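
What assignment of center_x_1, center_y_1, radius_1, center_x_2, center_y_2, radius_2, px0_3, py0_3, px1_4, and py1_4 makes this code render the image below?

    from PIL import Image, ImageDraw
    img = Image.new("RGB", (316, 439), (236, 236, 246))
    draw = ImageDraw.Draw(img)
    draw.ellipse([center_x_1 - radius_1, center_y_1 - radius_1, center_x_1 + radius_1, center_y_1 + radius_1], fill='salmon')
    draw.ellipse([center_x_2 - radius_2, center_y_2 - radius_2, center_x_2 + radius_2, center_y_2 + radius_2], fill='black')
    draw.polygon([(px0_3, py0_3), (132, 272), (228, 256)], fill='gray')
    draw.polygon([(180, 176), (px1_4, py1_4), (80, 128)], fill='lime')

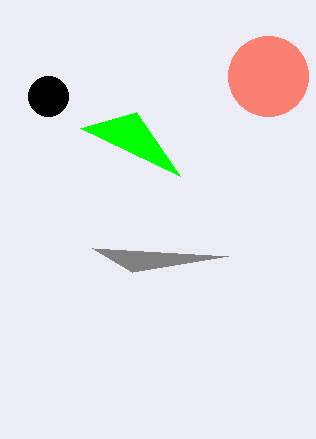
center_x_1 = 268, center_y_1 = 76, radius_1 = 40, center_x_2 = 48, center_y_2 = 96, radius_2 = 20, px0_3 = 92, py0_3 = 248, px1_4 = 136, py1_4 = 112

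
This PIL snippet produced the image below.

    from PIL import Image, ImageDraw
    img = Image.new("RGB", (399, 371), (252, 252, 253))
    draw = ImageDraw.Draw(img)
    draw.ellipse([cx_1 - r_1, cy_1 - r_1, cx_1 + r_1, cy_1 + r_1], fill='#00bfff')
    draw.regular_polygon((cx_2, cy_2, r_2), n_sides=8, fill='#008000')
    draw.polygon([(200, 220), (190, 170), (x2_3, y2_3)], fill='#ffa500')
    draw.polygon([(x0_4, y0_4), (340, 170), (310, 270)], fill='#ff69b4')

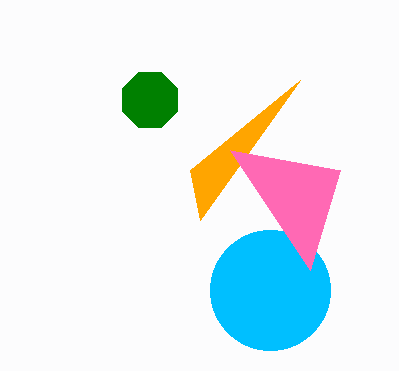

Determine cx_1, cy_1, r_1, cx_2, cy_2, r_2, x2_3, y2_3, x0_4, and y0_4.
cx_1 = 270, cy_1 = 290, r_1 = 60, cx_2 = 150, cy_2 = 100, r_2 = 30, x2_3 = 300, y2_3 = 80, x0_4 = 230, y0_4 = 150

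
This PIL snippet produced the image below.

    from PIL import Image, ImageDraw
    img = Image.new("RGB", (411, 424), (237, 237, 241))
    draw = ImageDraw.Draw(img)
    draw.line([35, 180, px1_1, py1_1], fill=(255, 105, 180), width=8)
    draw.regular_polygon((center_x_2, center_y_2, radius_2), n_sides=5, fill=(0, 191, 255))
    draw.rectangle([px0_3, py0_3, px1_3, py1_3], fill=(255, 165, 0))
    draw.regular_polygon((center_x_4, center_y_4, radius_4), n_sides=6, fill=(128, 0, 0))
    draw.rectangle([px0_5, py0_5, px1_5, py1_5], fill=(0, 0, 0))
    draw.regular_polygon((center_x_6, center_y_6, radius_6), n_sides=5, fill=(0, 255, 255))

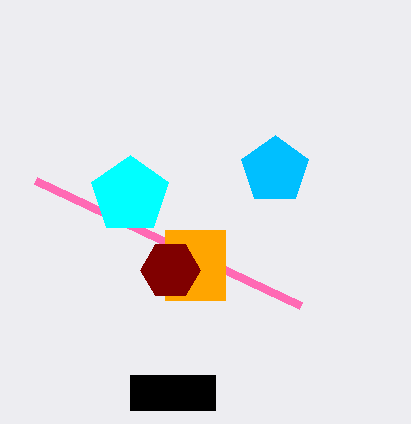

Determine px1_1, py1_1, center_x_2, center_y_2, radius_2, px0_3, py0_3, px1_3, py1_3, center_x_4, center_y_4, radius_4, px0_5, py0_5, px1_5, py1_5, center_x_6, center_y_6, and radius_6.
px1_1 = 300, py1_1 = 305, center_x_2 = 275, center_y_2 = 170, radius_2 = 35, px0_3 = 165, py0_3 = 230, px1_3 = 225, py1_3 = 300, center_x_4 = 170, center_y_4 = 270, radius_4 = 30, px0_5 = 130, py0_5 = 375, px1_5 = 215, py1_5 = 410, center_x_6 = 130, center_y_6 = 195, radius_6 = 40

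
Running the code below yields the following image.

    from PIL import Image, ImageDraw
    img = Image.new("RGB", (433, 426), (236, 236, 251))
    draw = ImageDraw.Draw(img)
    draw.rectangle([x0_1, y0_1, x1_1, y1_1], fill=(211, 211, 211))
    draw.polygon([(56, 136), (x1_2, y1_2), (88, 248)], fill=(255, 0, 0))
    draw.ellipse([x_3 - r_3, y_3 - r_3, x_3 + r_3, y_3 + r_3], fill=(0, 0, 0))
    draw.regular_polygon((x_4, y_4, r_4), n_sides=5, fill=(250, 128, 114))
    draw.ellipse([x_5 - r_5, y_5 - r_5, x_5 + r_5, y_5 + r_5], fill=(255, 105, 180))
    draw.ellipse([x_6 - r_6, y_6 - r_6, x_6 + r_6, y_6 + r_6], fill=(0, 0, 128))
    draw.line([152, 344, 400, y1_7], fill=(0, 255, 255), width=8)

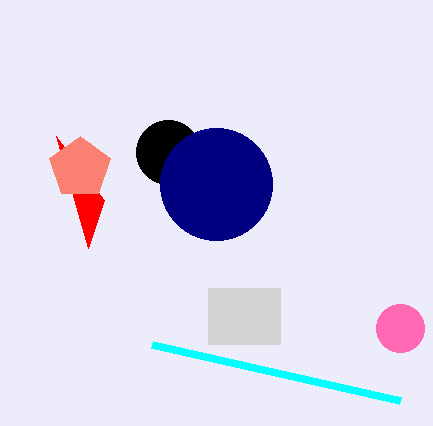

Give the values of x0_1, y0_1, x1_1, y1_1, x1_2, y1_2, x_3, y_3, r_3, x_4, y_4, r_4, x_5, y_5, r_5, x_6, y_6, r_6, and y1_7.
x0_1 = 208
y0_1 = 288
x1_1 = 280
y1_1 = 344
x1_2 = 104
y1_2 = 200
x_3 = 168
y_3 = 152
r_3 = 32
x_4 = 80
y_4 = 168
r_4 = 32
x_5 = 400
y_5 = 328
r_5 = 24
x_6 = 216
y_6 = 184
r_6 = 56
y1_7 = 400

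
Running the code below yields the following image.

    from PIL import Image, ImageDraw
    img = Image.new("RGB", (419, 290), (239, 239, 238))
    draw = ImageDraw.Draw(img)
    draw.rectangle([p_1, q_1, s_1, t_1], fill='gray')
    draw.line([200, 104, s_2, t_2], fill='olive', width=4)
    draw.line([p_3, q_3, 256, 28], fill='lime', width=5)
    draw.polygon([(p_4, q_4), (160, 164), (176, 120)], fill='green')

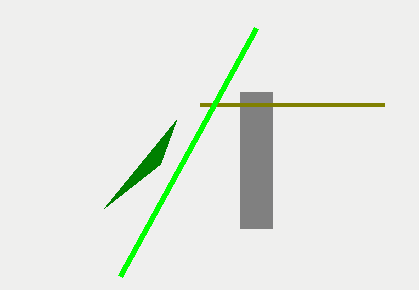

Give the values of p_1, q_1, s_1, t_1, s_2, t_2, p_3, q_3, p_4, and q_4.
p_1 = 240; q_1 = 92; s_1 = 272; t_1 = 228; s_2 = 384; t_2 = 104; p_3 = 120; q_3 = 276; p_4 = 104; q_4 = 208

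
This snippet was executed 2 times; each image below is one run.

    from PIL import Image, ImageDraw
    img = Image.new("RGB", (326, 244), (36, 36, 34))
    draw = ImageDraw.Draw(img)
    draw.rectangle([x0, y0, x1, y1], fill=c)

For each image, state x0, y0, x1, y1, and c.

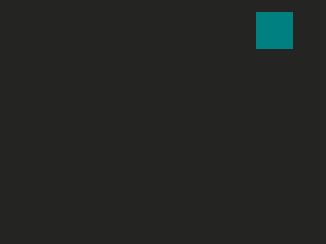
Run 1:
x0 = 256; y0 = 12; x1 = 292; y1 = 48; c = 'teal'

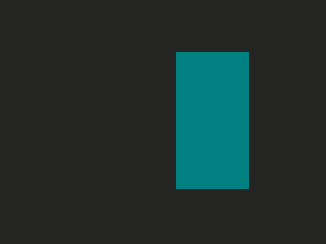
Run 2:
x0 = 176, y0 = 52, x1 = 248, y1 = 188, c = 'teal'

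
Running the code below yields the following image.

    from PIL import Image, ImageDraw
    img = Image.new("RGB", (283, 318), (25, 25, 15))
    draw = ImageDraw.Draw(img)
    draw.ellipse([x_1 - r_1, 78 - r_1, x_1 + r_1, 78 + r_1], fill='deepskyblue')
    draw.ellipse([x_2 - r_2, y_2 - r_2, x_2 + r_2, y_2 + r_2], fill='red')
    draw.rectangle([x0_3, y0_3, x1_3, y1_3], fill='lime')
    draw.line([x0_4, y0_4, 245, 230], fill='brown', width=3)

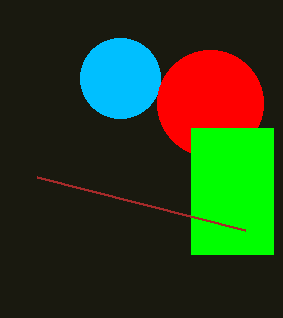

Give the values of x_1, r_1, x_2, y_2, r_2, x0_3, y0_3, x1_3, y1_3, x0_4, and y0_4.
x_1 = 120
r_1 = 40
x_2 = 210
y_2 = 103
r_2 = 53
x0_3 = 191
y0_3 = 128
x1_3 = 273
y1_3 = 254
x0_4 = 37
y0_4 = 177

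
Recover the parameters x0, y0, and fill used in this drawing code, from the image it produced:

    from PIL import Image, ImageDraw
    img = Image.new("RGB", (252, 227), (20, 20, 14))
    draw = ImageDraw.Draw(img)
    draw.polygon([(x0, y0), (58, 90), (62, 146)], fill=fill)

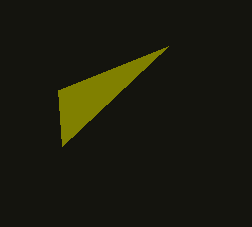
x0 = 168
y0 = 46
fill = 'olive'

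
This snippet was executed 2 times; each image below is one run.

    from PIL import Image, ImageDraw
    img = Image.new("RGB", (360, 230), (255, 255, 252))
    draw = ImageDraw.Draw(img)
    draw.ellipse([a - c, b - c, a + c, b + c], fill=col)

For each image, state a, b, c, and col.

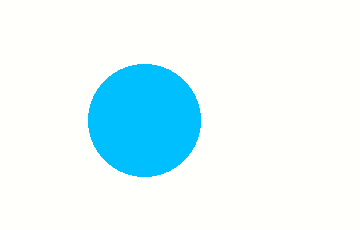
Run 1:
a = 144, b = 120, c = 56, col = 'deepskyblue'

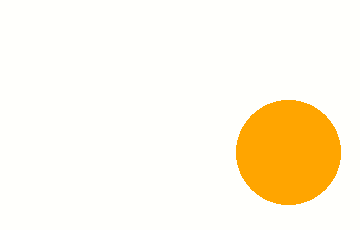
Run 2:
a = 288
b = 152
c = 52
col = 'orange'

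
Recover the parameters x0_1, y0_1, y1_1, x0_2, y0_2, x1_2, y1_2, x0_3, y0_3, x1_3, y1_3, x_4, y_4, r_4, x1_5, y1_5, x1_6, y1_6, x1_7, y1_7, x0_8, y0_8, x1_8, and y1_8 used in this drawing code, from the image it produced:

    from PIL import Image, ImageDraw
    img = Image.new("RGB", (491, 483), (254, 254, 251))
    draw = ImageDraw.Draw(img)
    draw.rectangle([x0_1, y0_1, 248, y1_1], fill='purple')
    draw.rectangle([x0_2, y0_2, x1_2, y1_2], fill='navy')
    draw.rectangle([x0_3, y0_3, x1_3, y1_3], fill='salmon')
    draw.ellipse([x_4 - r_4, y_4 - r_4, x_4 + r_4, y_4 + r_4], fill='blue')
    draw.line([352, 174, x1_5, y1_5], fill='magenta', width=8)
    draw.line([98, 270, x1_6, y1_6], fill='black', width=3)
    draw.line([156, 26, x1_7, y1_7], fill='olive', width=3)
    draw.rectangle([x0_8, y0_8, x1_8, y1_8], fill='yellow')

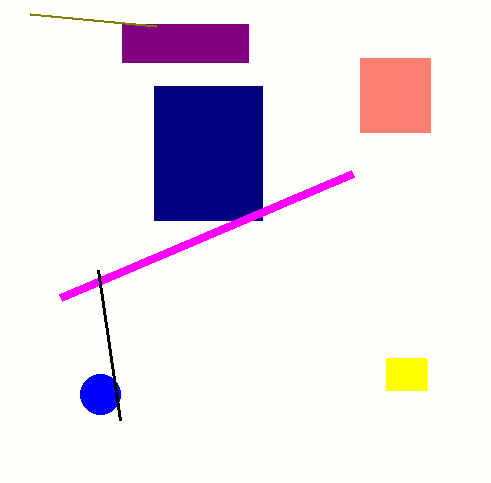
x0_1 = 122; y0_1 = 24; y1_1 = 62; x0_2 = 154; y0_2 = 86; x1_2 = 262; y1_2 = 220; x0_3 = 360; y0_3 = 58; x1_3 = 430; y1_3 = 132; x_4 = 100; y_4 = 394; r_4 = 20; x1_5 = 60; y1_5 = 298; x1_6 = 120; y1_6 = 420; x1_7 = 30; y1_7 = 14; x0_8 = 386; y0_8 = 358; x1_8 = 426; y1_8 = 390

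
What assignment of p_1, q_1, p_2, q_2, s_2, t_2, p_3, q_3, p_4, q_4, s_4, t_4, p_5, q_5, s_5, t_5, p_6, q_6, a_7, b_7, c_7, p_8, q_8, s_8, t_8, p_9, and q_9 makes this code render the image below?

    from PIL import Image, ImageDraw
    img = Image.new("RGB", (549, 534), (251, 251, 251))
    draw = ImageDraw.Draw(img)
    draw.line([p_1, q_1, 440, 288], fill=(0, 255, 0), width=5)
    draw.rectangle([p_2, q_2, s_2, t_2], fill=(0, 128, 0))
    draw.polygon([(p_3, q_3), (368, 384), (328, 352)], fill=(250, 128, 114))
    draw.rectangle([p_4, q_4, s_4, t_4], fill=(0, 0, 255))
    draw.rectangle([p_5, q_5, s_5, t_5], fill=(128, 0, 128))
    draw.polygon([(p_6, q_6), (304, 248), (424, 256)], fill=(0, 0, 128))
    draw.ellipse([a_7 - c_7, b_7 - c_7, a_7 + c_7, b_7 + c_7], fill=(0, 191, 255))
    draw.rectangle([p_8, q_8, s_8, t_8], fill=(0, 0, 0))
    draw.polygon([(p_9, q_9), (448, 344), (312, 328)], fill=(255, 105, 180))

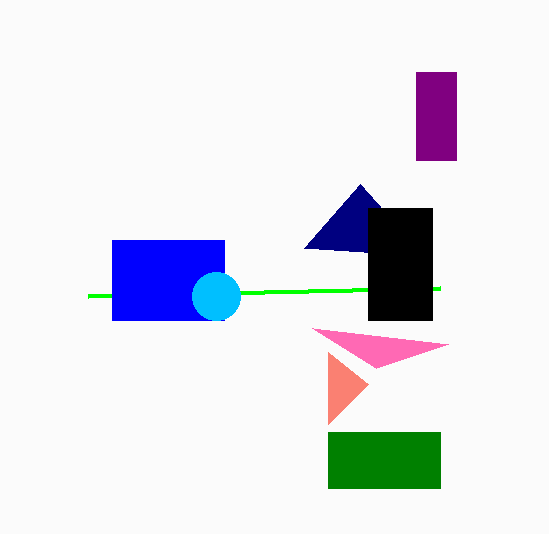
p_1 = 88
q_1 = 296
p_2 = 328
q_2 = 432
s_2 = 440
t_2 = 488
p_3 = 328
q_3 = 424
p_4 = 112
q_4 = 240
s_4 = 224
t_4 = 320
p_5 = 416
q_5 = 72
s_5 = 456
t_5 = 160
p_6 = 360
q_6 = 184
a_7 = 216
b_7 = 296
c_7 = 24
p_8 = 368
q_8 = 208
s_8 = 432
t_8 = 320
p_9 = 376
q_9 = 368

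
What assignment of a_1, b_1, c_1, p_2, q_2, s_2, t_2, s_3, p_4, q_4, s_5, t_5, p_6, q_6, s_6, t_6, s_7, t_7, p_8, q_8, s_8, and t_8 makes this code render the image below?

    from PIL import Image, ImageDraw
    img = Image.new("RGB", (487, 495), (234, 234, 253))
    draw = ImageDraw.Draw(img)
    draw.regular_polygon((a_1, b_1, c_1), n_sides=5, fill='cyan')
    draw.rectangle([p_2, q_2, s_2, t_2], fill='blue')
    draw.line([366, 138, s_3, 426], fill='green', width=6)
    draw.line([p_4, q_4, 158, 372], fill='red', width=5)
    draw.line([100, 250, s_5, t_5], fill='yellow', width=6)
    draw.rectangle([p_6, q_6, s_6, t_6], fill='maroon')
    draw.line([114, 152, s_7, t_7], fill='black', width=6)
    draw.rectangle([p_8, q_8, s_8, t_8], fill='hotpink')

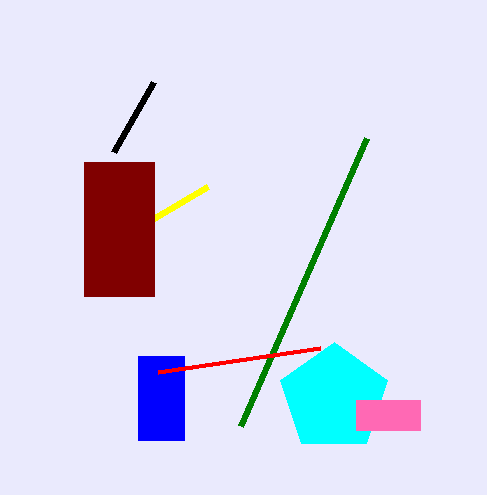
a_1 = 334
b_1 = 398
c_1 = 56
p_2 = 138
q_2 = 356
s_2 = 184
t_2 = 440
s_3 = 240
p_4 = 320
q_4 = 348
s_5 = 208
t_5 = 186
p_6 = 84
q_6 = 162
s_6 = 154
t_6 = 296
s_7 = 154
t_7 = 82
p_8 = 356
q_8 = 400
s_8 = 420
t_8 = 430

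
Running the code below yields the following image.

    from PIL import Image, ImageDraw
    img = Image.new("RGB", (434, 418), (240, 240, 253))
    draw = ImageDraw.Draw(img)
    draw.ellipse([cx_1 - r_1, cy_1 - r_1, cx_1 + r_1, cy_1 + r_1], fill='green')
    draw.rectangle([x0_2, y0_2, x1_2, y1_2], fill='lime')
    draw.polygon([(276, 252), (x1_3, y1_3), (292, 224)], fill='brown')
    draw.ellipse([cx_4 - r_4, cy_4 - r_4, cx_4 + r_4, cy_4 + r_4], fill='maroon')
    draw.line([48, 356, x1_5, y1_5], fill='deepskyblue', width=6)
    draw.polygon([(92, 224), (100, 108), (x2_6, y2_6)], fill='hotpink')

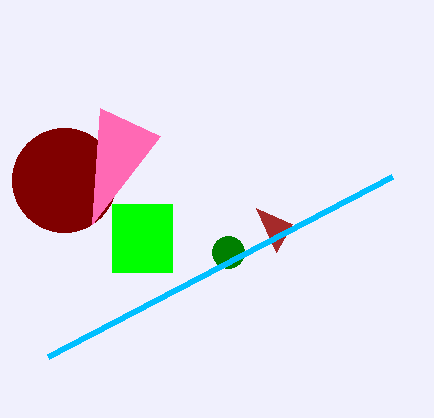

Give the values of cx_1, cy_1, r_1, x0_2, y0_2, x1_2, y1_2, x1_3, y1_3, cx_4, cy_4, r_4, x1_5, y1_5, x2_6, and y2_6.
cx_1 = 228; cy_1 = 252; r_1 = 16; x0_2 = 112; y0_2 = 204; x1_2 = 172; y1_2 = 272; x1_3 = 256; y1_3 = 208; cx_4 = 64; cy_4 = 180; r_4 = 52; x1_5 = 392; y1_5 = 176; x2_6 = 160; y2_6 = 136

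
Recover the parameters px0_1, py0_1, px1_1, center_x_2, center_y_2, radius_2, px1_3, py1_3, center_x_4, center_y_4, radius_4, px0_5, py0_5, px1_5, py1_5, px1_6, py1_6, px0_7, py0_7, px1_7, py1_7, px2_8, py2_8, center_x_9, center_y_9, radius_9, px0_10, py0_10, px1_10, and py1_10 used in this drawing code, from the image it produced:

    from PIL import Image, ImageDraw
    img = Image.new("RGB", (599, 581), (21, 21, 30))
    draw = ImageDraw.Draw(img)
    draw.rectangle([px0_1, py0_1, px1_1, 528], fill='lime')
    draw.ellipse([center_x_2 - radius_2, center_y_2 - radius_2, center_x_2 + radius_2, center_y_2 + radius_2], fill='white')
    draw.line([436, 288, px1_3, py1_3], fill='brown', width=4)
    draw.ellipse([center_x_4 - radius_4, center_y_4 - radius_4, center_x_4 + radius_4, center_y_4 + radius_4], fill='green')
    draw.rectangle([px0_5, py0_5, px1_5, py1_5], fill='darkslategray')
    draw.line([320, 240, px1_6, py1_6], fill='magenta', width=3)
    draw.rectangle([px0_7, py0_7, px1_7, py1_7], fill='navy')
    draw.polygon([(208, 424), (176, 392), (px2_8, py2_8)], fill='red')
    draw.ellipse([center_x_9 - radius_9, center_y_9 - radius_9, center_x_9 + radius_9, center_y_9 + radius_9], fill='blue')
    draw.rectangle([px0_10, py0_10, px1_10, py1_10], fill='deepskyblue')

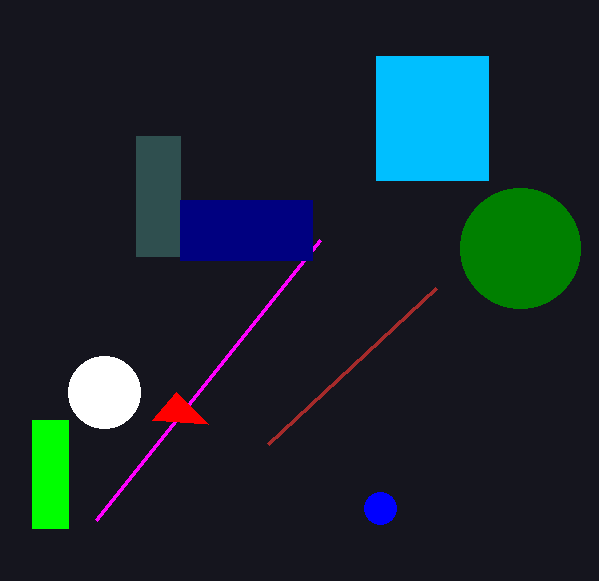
px0_1 = 32, py0_1 = 420, px1_1 = 68, center_x_2 = 104, center_y_2 = 392, radius_2 = 36, px1_3 = 268, py1_3 = 444, center_x_4 = 520, center_y_4 = 248, radius_4 = 60, px0_5 = 136, py0_5 = 136, px1_5 = 180, py1_5 = 256, px1_6 = 96, py1_6 = 520, px0_7 = 180, py0_7 = 200, px1_7 = 312, py1_7 = 260, px2_8 = 152, py2_8 = 420, center_x_9 = 380, center_y_9 = 508, radius_9 = 16, px0_10 = 376, py0_10 = 56, px1_10 = 488, py1_10 = 180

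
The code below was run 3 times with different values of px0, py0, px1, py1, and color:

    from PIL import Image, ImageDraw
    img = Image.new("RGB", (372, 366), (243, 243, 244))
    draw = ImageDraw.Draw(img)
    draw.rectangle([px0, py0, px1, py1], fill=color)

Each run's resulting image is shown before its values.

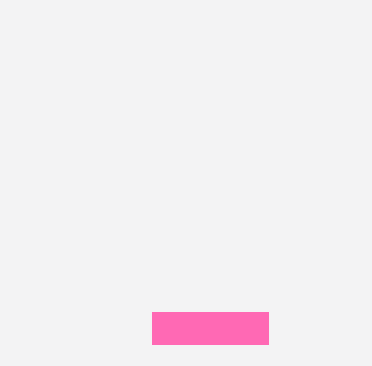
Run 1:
px0 = 152; py0 = 312; px1 = 268; py1 = 344; color = 'hotpink'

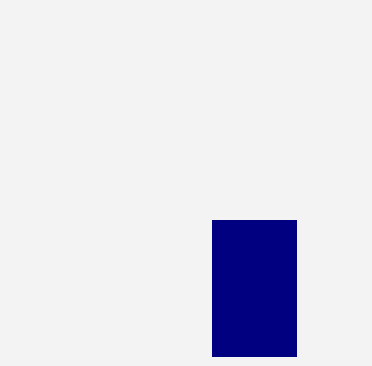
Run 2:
px0 = 212
py0 = 220
px1 = 296
py1 = 356
color = 'navy'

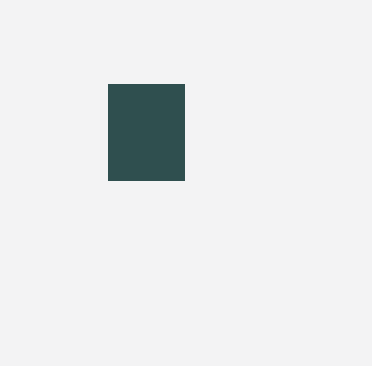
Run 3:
px0 = 108; py0 = 84; px1 = 184; py1 = 180; color = 'darkslategray'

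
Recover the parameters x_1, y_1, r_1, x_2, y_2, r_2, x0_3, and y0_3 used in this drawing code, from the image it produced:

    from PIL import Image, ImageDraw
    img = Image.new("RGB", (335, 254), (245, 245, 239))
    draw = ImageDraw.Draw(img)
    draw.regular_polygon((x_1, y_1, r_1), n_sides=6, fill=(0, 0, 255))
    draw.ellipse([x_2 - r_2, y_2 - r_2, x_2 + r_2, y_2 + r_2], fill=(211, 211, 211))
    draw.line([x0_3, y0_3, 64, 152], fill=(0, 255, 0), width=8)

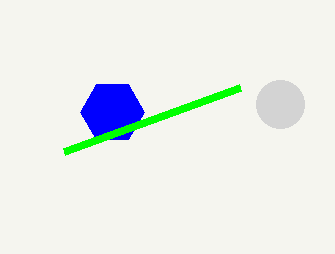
x_1 = 112, y_1 = 112, r_1 = 32, x_2 = 280, y_2 = 104, r_2 = 24, x0_3 = 240, y0_3 = 88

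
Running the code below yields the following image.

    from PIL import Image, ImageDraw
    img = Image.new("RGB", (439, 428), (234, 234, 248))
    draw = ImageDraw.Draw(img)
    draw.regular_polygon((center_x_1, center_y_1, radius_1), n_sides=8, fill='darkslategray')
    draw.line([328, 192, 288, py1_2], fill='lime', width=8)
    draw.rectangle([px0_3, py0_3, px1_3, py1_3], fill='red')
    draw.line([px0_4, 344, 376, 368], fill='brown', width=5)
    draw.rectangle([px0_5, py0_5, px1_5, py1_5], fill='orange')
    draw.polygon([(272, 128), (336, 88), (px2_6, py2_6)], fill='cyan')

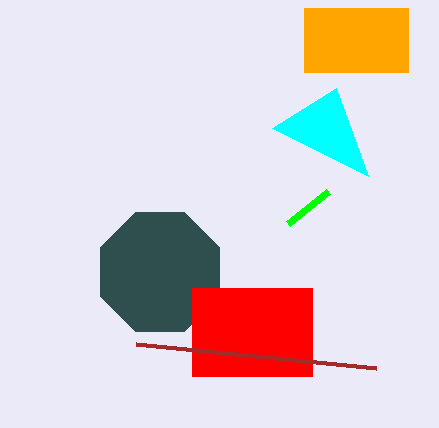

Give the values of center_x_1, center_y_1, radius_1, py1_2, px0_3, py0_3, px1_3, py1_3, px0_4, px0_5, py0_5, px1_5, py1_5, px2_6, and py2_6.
center_x_1 = 160, center_y_1 = 272, radius_1 = 64, py1_2 = 224, px0_3 = 192, py0_3 = 288, px1_3 = 312, py1_3 = 376, px0_4 = 136, px0_5 = 304, py0_5 = 8, px1_5 = 408, py1_5 = 72, px2_6 = 368, py2_6 = 176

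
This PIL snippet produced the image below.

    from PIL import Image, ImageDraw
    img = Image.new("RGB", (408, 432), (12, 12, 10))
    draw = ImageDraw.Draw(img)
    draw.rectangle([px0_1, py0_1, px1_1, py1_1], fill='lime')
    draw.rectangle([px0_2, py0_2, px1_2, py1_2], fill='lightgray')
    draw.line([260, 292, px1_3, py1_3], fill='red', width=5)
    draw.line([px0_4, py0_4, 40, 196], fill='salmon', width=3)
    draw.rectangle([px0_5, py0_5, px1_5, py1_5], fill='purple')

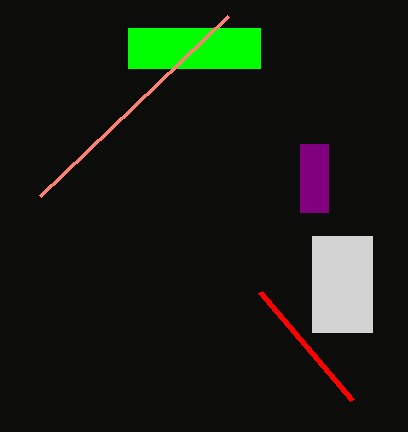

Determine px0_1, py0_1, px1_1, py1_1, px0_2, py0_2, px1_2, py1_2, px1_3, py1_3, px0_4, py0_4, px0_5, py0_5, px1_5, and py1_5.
px0_1 = 128
py0_1 = 28
px1_1 = 260
py1_1 = 68
px0_2 = 312
py0_2 = 236
px1_2 = 372
py1_2 = 332
px1_3 = 352
py1_3 = 400
px0_4 = 228
py0_4 = 16
px0_5 = 300
py0_5 = 144
px1_5 = 328
py1_5 = 212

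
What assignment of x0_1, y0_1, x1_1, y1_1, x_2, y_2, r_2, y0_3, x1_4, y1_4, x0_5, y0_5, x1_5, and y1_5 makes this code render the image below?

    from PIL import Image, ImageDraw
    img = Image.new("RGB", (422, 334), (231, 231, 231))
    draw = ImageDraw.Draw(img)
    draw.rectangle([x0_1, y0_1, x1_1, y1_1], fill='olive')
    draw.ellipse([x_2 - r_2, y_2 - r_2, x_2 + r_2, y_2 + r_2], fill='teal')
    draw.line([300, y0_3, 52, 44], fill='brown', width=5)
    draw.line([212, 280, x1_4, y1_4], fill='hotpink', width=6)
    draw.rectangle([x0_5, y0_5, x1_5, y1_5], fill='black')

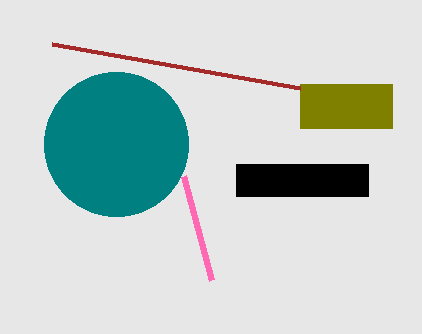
x0_1 = 300; y0_1 = 84; x1_1 = 392; y1_1 = 128; x_2 = 116; y_2 = 144; r_2 = 72; y0_3 = 88; x1_4 = 184; y1_4 = 176; x0_5 = 236; y0_5 = 164; x1_5 = 368; y1_5 = 196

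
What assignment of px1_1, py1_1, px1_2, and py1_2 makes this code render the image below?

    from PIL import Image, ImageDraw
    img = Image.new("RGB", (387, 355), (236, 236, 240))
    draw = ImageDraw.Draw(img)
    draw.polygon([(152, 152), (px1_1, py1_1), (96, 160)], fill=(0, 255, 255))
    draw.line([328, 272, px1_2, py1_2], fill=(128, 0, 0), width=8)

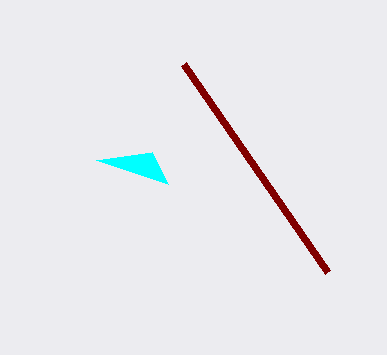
px1_1 = 168; py1_1 = 184; px1_2 = 184; py1_2 = 64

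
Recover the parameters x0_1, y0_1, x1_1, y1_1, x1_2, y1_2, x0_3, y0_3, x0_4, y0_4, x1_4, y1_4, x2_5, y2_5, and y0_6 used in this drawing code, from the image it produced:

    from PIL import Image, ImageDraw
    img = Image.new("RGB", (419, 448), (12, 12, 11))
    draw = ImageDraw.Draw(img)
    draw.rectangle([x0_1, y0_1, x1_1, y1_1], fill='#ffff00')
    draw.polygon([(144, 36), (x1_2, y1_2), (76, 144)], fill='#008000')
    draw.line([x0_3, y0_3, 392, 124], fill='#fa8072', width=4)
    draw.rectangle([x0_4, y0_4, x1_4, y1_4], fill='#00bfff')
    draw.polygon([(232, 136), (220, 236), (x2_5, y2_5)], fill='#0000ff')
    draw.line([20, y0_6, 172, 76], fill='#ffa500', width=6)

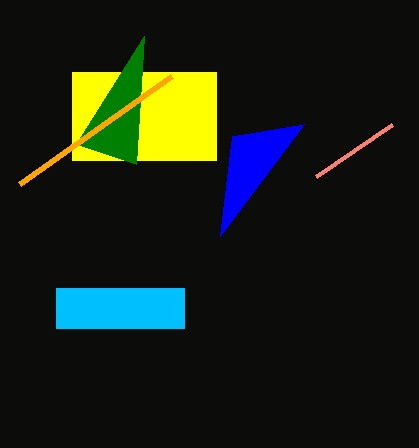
x0_1 = 72
y0_1 = 72
x1_1 = 216
y1_1 = 160
x1_2 = 136
y1_2 = 164
x0_3 = 316
y0_3 = 176
x0_4 = 56
y0_4 = 288
x1_4 = 184
y1_4 = 328
x2_5 = 304
y2_5 = 124
y0_6 = 184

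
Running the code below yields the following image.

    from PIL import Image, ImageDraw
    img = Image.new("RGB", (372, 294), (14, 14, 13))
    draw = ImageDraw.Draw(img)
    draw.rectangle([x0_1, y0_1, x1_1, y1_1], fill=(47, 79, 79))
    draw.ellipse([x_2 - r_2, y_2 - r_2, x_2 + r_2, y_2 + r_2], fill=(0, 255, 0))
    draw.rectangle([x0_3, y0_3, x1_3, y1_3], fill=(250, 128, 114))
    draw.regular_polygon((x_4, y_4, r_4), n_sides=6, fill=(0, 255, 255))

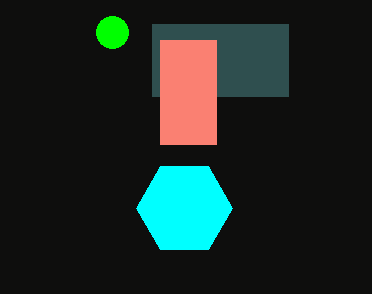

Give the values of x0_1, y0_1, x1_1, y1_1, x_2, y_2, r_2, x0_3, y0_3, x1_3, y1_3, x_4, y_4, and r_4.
x0_1 = 152
y0_1 = 24
x1_1 = 288
y1_1 = 96
x_2 = 112
y_2 = 32
r_2 = 16
x0_3 = 160
y0_3 = 40
x1_3 = 216
y1_3 = 144
x_4 = 184
y_4 = 208
r_4 = 48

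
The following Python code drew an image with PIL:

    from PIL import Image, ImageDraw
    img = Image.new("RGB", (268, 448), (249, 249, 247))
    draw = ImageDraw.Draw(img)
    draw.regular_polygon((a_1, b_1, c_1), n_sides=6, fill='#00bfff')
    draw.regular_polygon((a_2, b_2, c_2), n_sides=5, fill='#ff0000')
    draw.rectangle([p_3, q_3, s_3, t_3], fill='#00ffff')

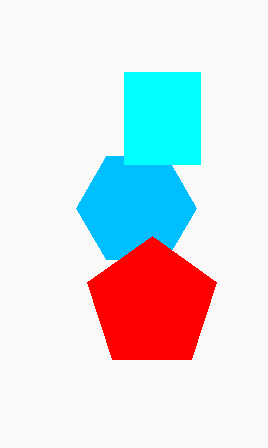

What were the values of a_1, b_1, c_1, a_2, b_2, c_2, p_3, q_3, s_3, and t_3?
a_1 = 136; b_1 = 208; c_1 = 60; a_2 = 152; b_2 = 304; c_2 = 68; p_3 = 124; q_3 = 72; s_3 = 200; t_3 = 164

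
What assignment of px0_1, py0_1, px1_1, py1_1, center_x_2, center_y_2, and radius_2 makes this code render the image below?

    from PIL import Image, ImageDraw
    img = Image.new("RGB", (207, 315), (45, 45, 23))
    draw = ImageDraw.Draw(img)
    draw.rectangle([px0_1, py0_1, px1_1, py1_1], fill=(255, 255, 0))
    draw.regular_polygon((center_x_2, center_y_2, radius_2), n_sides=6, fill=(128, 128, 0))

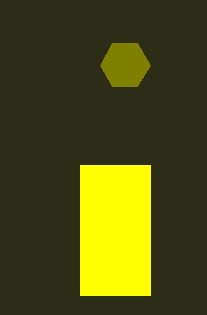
px0_1 = 80
py0_1 = 165
px1_1 = 150
py1_1 = 295
center_x_2 = 125
center_y_2 = 65
radius_2 = 25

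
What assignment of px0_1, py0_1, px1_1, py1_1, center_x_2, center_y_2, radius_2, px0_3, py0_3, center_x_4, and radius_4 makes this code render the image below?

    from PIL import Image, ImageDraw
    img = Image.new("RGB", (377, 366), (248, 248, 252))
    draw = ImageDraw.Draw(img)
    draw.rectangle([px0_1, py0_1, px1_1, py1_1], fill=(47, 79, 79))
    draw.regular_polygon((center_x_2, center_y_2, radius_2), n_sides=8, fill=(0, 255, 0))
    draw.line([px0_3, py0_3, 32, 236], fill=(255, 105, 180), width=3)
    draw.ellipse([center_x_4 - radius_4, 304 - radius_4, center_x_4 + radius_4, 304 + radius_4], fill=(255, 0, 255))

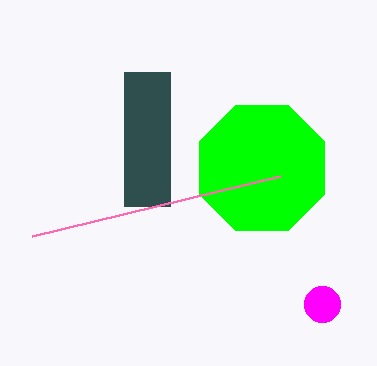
px0_1 = 124, py0_1 = 72, px1_1 = 170, py1_1 = 206, center_x_2 = 262, center_y_2 = 168, radius_2 = 68, px0_3 = 280, py0_3 = 176, center_x_4 = 322, radius_4 = 18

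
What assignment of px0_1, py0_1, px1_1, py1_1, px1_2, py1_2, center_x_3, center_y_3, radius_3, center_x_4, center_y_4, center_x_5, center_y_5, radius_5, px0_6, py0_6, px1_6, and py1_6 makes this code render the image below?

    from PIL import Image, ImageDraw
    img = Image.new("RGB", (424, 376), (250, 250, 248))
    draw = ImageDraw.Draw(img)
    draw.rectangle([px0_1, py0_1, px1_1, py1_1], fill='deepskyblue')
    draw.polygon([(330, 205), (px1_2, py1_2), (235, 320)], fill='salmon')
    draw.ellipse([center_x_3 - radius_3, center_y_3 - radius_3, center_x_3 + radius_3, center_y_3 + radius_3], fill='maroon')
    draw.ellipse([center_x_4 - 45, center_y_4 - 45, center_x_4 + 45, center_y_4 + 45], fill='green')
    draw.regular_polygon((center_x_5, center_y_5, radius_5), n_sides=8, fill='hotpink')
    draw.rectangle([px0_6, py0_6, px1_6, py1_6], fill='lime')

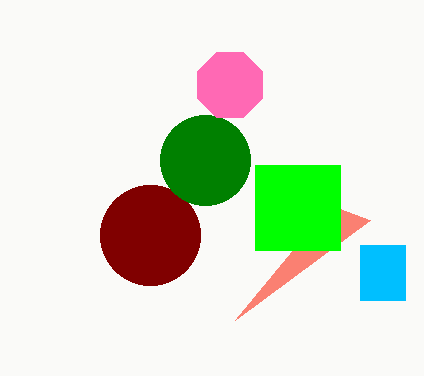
px0_1 = 360, py0_1 = 245, px1_1 = 405, py1_1 = 300, px1_2 = 370, py1_2 = 220, center_x_3 = 150, center_y_3 = 235, radius_3 = 50, center_x_4 = 205, center_y_4 = 160, center_x_5 = 230, center_y_5 = 85, radius_5 = 35, px0_6 = 255, py0_6 = 165, px1_6 = 340, py1_6 = 250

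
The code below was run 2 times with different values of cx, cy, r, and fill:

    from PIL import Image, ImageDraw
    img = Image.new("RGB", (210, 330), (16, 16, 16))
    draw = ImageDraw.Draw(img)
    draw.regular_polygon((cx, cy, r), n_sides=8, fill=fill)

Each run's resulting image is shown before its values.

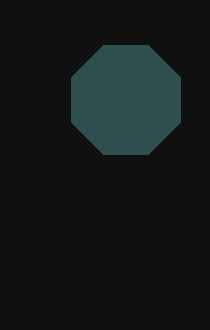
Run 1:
cx = 126; cy = 100; r = 59; fill = 'darkslategray'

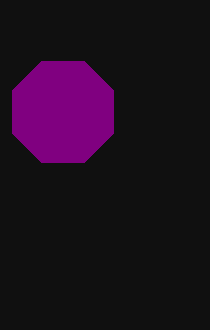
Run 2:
cx = 63
cy = 112
r = 55
fill = 'purple'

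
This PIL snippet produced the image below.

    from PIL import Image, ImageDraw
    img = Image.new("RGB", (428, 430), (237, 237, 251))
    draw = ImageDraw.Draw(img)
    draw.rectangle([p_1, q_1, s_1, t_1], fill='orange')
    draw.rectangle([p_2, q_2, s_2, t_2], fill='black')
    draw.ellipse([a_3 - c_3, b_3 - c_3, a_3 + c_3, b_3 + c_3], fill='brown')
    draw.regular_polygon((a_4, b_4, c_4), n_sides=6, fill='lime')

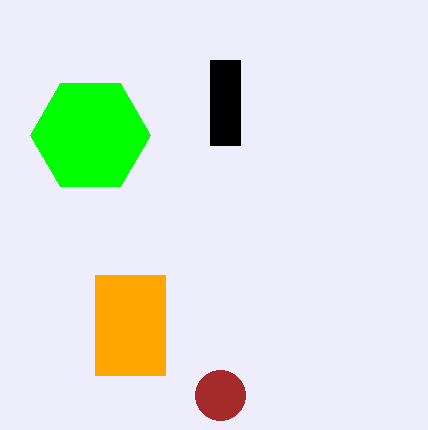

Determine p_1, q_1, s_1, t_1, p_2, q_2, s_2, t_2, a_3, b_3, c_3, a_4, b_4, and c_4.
p_1 = 95
q_1 = 275
s_1 = 165
t_1 = 375
p_2 = 210
q_2 = 60
s_2 = 240
t_2 = 145
a_3 = 220
b_3 = 395
c_3 = 25
a_4 = 90
b_4 = 135
c_4 = 60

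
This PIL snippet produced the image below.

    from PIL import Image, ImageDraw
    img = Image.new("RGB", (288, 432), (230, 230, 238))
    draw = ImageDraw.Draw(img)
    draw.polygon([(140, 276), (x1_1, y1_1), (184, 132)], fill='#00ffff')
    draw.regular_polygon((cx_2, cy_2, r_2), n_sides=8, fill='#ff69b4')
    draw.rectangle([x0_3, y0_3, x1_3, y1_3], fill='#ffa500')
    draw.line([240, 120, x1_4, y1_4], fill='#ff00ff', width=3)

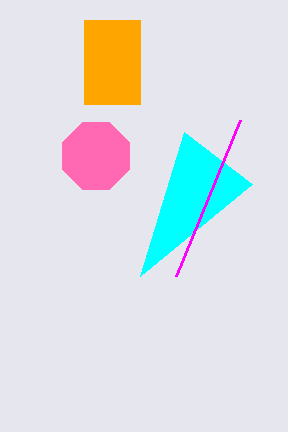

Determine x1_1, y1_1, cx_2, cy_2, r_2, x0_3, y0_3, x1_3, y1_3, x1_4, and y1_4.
x1_1 = 252
y1_1 = 184
cx_2 = 96
cy_2 = 156
r_2 = 36
x0_3 = 84
y0_3 = 20
x1_3 = 140
y1_3 = 104
x1_4 = 176
y1_4 = 276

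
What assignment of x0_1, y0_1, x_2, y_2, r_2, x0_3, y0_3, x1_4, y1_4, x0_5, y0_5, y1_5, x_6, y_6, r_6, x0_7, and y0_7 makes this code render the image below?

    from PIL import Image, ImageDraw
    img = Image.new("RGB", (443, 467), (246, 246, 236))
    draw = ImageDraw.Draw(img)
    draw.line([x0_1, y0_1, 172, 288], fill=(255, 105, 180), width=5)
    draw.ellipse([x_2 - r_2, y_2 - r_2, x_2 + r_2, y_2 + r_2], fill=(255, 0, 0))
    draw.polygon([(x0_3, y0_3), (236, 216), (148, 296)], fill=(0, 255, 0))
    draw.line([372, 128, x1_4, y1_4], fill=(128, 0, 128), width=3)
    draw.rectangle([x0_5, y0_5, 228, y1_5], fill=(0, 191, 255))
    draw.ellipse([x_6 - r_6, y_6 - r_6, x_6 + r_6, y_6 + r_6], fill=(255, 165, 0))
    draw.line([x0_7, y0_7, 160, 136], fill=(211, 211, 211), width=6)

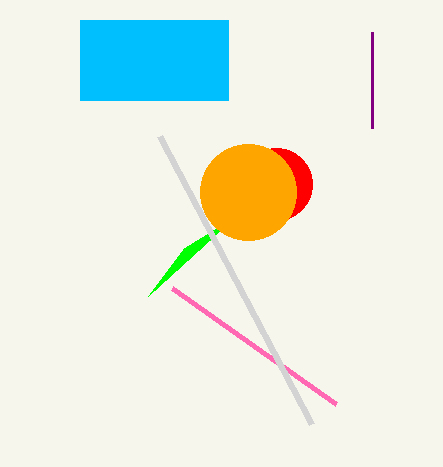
x0_1 = 336, y0_1 = 404, x_2 = 276, y_2 = 184, r_2 = 36, x0_3 = 184, y0_3 = 248, x1_4 = 372, y1_4 = 32, x0_5 = 80, y0_5 = 20, y1_5 = 100, x_6 = 248, y_6 = 192, r_6 = 48, x0_7 = 312, y0_7 = 424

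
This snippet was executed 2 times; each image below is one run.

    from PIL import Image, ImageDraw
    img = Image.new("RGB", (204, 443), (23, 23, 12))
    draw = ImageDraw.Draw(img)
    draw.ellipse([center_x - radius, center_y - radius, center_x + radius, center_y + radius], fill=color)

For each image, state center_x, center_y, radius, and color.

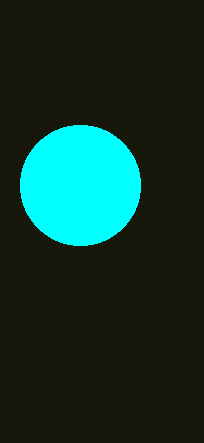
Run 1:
center_x = 80, center_y = 185, radius = 60, color = 'cyan'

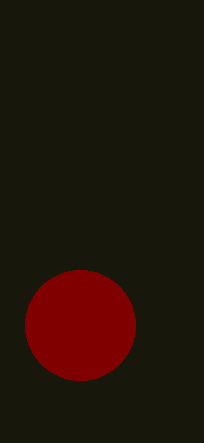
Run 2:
center_x = 80
center_y = 325
radius = 55
color = 'maroon'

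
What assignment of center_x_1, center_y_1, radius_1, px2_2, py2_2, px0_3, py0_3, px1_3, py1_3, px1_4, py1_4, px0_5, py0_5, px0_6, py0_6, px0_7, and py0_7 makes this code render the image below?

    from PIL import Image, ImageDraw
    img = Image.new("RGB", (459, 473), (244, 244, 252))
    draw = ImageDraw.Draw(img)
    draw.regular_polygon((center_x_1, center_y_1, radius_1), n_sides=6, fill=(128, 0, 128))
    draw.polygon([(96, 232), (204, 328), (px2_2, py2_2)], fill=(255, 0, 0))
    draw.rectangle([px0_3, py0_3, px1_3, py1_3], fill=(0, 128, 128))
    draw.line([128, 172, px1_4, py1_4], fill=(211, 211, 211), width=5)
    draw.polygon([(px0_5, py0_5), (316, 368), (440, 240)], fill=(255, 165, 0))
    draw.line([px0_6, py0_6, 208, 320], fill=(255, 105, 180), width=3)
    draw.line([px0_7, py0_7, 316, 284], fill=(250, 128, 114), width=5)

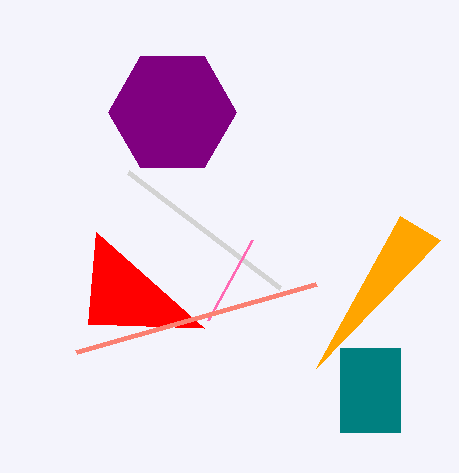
center_x_1 = 172; center_y_1 = 112; radius_1 = 64; px2_2 = 88; py2_2 = 324; px0_3 = 340; py0_3 = 348; px1_3 = 400; py1_3 = 432; px1_4 = 280; py1_4 = 288; px0_5 = 400; py0_5 = 216; px0_6 = 252; py0_6 = 240; px0_7 = 76; py0_7 = 352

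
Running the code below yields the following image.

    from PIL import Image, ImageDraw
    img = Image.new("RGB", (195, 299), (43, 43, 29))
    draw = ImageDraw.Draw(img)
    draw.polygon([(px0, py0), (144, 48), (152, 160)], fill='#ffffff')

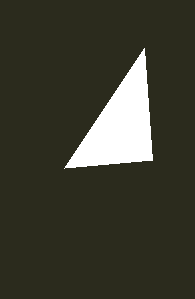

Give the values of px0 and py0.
px0 = 64, py0 = 168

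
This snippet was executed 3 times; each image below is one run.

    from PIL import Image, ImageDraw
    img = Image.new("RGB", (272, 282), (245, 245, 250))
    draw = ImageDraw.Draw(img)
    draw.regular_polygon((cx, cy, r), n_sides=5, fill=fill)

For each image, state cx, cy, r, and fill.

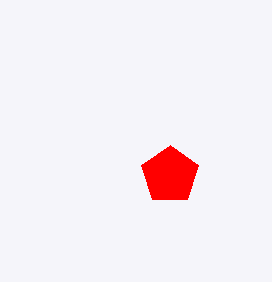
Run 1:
cx = 170; cy = 175; r = 30; fill = 'red'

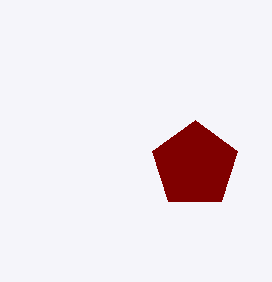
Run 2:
cx = 195; cy = 165; r = 45; fill = 'maroon'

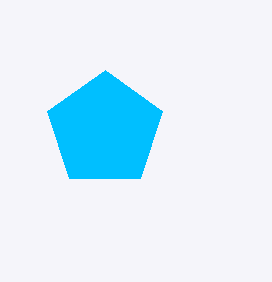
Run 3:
cx = 105
cy = 130
r = 60
fill = 'deepskyblue'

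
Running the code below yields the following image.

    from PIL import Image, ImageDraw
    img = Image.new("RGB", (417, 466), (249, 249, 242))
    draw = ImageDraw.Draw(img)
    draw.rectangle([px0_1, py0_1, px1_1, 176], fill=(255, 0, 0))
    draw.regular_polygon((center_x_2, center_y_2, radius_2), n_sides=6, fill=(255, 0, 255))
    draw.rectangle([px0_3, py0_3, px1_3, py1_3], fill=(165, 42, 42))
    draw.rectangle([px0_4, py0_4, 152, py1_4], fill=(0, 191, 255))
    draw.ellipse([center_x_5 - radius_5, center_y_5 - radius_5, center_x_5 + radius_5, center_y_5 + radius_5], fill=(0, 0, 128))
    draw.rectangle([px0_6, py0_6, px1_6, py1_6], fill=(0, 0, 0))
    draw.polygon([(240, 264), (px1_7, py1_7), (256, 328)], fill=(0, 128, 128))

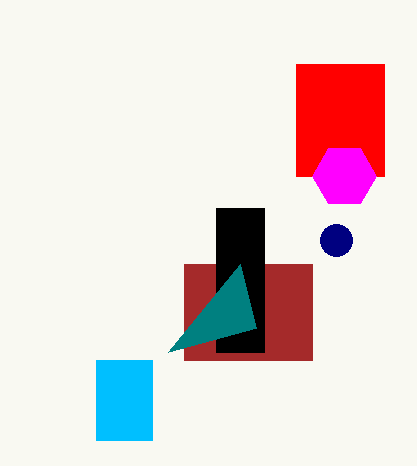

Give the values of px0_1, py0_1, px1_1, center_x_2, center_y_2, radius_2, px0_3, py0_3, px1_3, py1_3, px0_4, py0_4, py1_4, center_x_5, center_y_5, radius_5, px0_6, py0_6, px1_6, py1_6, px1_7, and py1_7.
px0_1 = 296; py0_1 = 64; px1_1 = 384; center_x_2 = 344; center_y_2 = 176; radius_2 = 32; px0_3 = 184; py0_3 = 264; px1_3 = 312; py1_3 = 360; px0_4 = 96; py0_4 = 360; py1_4 = 440; center_x_5 = 336; center_y_5 = 240; radius_5 = 16; px0_6 = 216; py0_6 = 208; px1_6 = 264; py1_6 = 352; px1_7 = 168; py1_7 = 352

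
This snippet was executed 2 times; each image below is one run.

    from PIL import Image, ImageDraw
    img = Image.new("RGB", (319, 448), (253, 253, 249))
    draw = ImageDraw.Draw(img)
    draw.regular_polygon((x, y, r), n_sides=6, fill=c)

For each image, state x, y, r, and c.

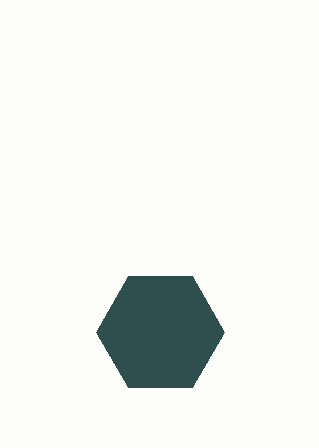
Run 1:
x = 160; y = 332; r = 64; c = 'darkslategray'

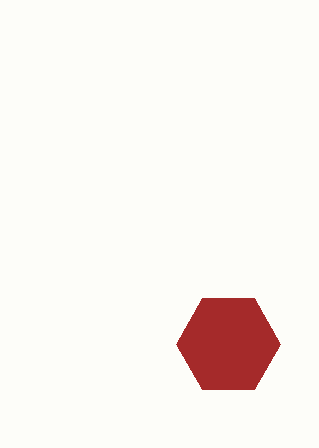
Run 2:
x = 228; y = 344; r = 52; c = 'brown'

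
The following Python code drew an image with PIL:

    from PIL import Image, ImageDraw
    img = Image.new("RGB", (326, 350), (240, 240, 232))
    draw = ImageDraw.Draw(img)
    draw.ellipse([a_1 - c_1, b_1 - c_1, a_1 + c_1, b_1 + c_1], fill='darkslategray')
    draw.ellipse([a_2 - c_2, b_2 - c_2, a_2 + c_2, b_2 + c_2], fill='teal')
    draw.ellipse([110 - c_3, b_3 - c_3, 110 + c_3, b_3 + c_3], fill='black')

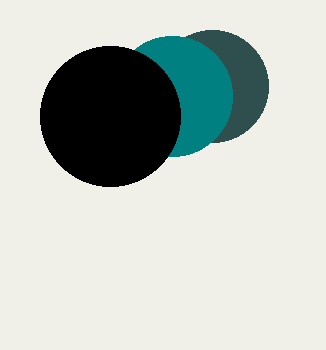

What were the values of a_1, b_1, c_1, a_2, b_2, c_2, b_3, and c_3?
a_1 = 212; b_1 = 86; c_1 = 56; a_2 = 172; b_2 = 96; c_2 = 60; b_3 = 116; c_3 = 70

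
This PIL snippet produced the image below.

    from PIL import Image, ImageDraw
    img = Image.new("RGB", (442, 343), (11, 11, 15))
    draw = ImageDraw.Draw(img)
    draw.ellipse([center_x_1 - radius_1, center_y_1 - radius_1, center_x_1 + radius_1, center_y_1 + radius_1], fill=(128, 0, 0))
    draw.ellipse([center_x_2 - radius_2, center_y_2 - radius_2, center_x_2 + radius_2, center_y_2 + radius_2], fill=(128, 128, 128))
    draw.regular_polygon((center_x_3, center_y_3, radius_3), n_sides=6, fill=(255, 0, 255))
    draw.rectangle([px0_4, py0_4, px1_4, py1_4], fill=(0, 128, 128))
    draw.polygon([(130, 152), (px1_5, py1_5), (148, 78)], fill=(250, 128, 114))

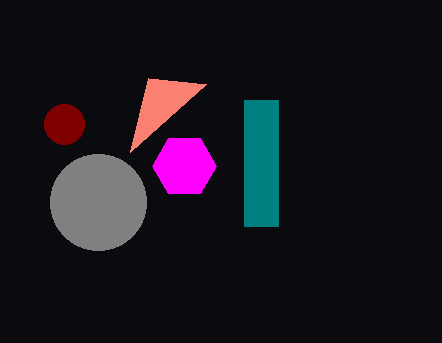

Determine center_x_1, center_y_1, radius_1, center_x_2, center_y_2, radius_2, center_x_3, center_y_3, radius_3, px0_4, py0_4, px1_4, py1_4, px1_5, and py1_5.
center_x_1 = 64, center_y_1 = 124, radius_1 = 20, center_x_2 = 98, center_y_2 = 202, radius_2 = 48, center_x_3 = 184, center_y_3 = 166, radius_3 = 32, px0_4 = 244, py0_4 = 100, px1_4 = 278, py1_4 = 226, px1_5 = 206, py1_5 = 84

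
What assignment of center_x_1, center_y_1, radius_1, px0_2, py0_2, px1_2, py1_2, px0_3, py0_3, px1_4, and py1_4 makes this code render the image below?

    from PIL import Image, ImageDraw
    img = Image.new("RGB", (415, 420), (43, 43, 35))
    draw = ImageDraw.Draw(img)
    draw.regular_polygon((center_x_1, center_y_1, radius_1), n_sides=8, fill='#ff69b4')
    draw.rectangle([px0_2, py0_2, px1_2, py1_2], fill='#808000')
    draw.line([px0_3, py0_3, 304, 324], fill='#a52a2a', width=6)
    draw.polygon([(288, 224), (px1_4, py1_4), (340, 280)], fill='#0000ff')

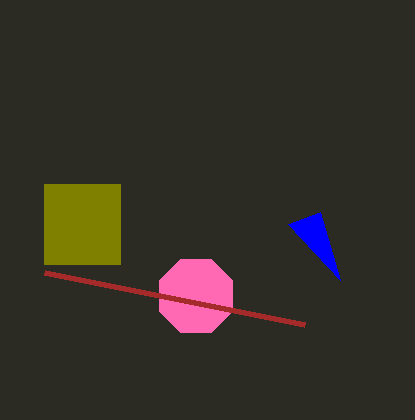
center_x_1 = 196; center_y_1 = 296; radius_1 = 40; px0_2 = 44; py0_2 = 184; px1_2 = 120; py1_2 = 264; px0_3 = 44; py0_3 = 272; px1_4 = 320; py1_4 = 212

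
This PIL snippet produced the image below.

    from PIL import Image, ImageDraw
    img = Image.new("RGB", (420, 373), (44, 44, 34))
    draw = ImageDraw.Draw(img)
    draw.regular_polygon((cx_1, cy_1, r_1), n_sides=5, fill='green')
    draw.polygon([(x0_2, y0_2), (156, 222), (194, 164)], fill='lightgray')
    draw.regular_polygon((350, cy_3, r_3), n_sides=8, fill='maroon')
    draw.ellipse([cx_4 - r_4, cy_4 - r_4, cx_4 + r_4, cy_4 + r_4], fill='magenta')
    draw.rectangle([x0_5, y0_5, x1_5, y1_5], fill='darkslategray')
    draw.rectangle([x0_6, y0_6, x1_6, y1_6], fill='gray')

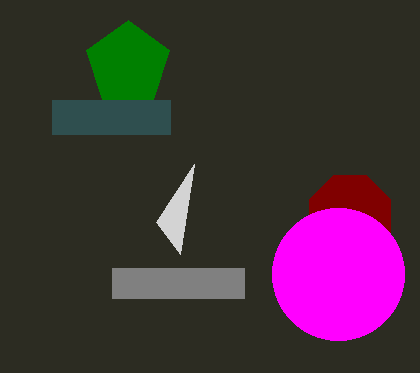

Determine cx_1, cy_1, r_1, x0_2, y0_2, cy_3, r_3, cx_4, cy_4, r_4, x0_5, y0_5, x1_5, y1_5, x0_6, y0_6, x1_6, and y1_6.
cx_1 = 128, cy_1 = 64, r_1 = 44, x0_2 = 180, y0_2 = 254, cy_3 = 216, r_3 = 44, cx_4 = 338, cy_4 = 274, r_4 = 66, x0_5 = 52, y0_5 = 100, x1_5 = 170, y1_5 = 134, x0_6 = 112, y0_6 = 268, x1_6 = 244, y1_6 = 298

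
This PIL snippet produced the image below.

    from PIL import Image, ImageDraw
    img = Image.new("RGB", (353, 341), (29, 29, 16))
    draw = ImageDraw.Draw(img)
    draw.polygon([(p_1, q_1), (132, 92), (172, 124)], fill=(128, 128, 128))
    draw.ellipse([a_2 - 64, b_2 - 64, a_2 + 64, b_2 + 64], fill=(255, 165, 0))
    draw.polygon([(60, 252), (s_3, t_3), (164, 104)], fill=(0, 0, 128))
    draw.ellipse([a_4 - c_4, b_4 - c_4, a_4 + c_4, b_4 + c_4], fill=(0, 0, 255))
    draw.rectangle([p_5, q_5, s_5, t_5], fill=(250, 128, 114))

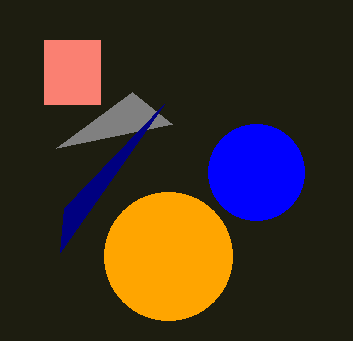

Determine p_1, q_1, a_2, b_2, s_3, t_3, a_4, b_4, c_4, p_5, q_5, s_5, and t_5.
p_1 = 56; q_1 = 148; a_2 = 168; b_2 = 256; s_3 = 64; t_3 = 208; a_4 = 256; b_4 = 172; c_4 = 48; p_5 = 44; q_5 = 40; s_5 = 100; t_5 = 104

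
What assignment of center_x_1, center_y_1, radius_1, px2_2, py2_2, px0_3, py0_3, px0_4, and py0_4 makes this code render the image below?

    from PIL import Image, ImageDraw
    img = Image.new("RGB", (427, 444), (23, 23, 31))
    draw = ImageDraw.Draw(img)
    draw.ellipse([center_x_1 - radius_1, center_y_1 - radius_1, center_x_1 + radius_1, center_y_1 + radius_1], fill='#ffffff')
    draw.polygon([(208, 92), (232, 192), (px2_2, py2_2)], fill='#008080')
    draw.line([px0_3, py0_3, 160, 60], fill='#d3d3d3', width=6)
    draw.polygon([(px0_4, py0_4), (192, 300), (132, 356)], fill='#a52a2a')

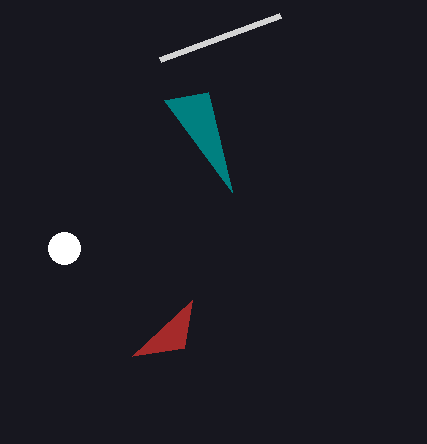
center_x_1 = 64
center_y_1 = 248
radius_1 = 16
px2_2 = 164
py2_2 = 100
px0_3 = 280
py0_3 = 16
px0_4 = 184
py0_4 = 348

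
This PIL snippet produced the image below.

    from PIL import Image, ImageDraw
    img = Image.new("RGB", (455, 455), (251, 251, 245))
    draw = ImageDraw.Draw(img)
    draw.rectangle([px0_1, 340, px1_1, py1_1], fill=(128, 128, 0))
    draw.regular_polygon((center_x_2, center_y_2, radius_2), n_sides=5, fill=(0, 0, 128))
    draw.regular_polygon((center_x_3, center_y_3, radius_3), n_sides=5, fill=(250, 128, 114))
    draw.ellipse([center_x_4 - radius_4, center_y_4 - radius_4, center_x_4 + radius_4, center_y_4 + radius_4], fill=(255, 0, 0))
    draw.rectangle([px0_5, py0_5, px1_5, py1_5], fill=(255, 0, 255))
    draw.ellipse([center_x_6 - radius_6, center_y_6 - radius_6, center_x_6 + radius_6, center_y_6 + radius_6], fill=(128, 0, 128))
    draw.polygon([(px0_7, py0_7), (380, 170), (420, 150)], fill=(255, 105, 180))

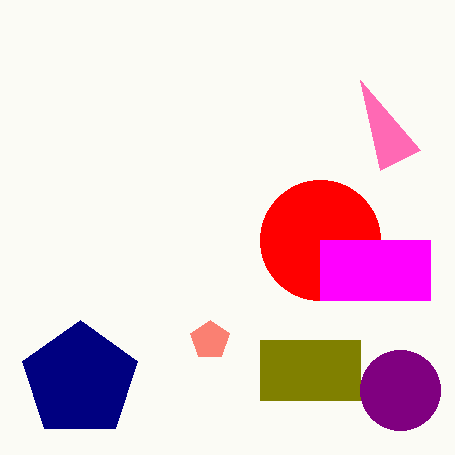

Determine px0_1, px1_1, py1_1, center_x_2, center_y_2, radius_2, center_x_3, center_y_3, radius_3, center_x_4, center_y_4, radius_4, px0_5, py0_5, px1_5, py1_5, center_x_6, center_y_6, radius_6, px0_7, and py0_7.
px0_1 = 260
px1_1 = 360
py1_1 = 400
center_x_2 = 80
center_y_2 = 380
radius_2 = 60
center_x_3 = 210
center_y_3 = 340
radius_3 = 20
center_x_4 = 320
center_y_4 = 240
radius_4 = 60
px0_5 = 320
py0_5 = 240
px1_5 = 430
py1_5 = 300
center_x_6 = 400
center_y_6 = 390
radius_6 = 40
px0_7 = 360
py0_7 = 80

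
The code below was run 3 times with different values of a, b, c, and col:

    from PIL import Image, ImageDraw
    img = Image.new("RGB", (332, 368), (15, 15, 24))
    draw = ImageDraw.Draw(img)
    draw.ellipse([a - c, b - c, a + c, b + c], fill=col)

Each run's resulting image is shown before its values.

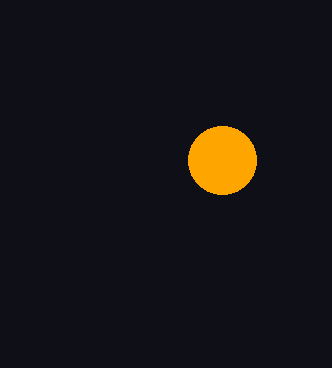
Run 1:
a = 222, b = 160, c = 34, col = 'orange'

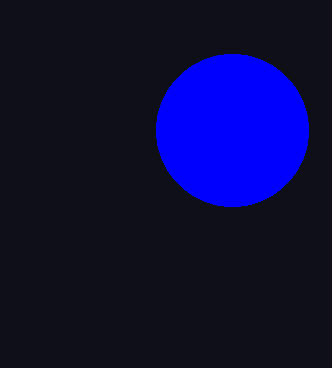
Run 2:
a = 232
b = 130
c = 76
col = 'blue'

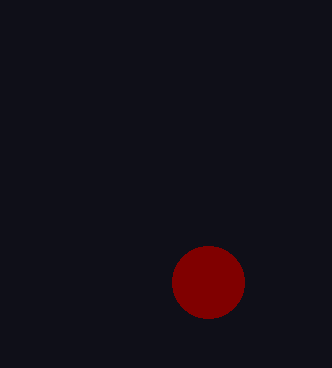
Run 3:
a = 208; b = 282; c = 36; col = 'maroon'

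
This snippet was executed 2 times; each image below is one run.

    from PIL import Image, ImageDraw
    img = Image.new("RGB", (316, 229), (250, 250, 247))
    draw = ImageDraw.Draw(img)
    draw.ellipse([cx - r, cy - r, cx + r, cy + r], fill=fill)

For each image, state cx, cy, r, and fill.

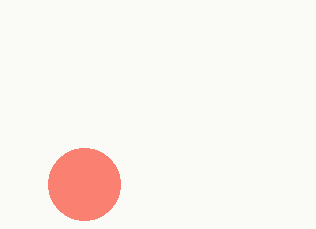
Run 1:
cx = 84; cy = 184; r = 36; fill = 'salmon'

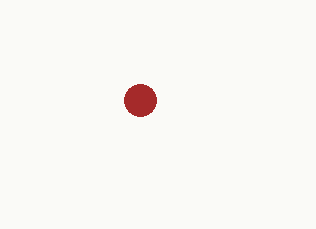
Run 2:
cx = 140, cy = 100, r = 16, fill = 'brown'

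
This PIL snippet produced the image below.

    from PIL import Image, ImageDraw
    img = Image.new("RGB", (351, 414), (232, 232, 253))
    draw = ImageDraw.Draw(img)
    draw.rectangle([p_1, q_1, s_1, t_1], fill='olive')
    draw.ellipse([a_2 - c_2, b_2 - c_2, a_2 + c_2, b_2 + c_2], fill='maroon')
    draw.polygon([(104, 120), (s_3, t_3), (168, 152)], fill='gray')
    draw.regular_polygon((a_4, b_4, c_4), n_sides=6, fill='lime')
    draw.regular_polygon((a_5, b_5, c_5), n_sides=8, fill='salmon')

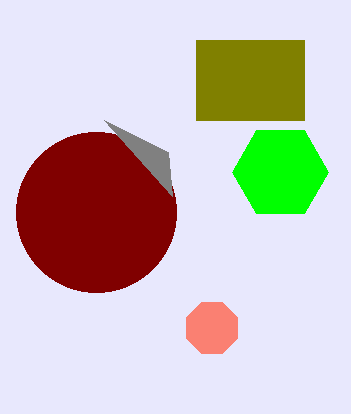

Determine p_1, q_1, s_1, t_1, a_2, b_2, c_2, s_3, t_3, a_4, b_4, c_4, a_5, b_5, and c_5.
p_1 = 196; q_1 = 40; s_1 = 304; t_1 = 120; a_2 = 96; b_2 = 212; c_2 = 80; s_3 = 172; t_3 = 196; a_4 = 280; b_4 = 172; c_4 = 48; a_5 = 212; b_5 = 328; c_5 = 28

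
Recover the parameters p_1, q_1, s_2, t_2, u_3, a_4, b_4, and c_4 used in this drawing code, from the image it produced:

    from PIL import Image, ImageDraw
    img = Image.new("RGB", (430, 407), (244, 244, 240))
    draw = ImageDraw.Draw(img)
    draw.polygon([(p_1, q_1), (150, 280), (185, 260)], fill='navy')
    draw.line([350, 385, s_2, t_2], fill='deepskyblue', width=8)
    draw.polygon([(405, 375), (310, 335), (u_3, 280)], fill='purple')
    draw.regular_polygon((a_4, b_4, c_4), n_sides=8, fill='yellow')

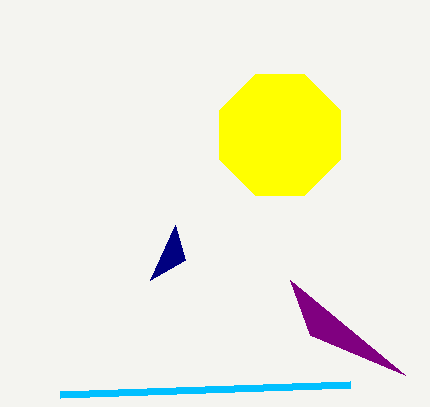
p_1 = 175
q_1 = 225
s_2 = 60
t_2 = 395
u_3 = 290
a_4 = 280
b_4 = 135
c_4 = 65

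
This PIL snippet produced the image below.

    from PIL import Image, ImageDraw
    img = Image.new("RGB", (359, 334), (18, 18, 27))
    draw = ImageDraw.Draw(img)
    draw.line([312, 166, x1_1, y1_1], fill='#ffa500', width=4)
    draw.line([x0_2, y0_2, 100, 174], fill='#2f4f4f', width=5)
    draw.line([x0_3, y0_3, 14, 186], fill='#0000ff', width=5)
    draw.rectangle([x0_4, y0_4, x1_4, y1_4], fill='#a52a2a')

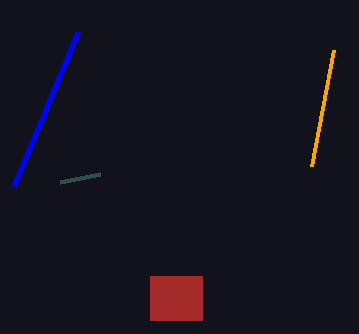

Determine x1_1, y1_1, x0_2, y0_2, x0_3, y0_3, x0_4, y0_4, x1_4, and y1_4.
x1_1 = 334; y1_1 = 50; x0_2 = 60; y0_2 = 182; x0_3 = 78; y0_3 = 32; x0_4 = 150; y0_4 = 276; x1_4 = 202; y1_4 = 320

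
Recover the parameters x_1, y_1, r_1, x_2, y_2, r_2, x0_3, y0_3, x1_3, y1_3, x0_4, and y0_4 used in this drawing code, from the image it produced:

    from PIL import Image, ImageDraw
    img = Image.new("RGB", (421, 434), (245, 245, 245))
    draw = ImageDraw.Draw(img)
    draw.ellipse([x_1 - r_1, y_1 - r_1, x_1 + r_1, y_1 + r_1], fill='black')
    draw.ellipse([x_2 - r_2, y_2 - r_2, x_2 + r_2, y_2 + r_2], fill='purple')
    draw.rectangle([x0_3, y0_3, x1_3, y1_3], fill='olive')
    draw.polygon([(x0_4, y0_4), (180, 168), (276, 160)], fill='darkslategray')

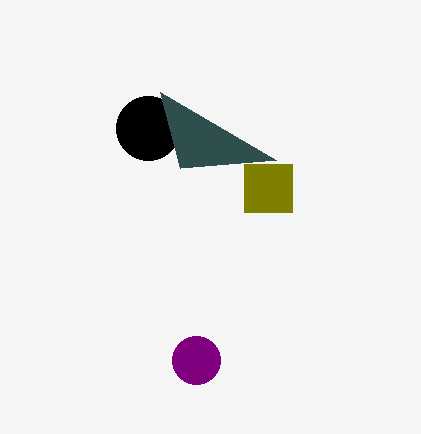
x_1 = 148
y_1 = 128
r_1 = 32
x_2 = 196
y_2 = 360
r_2 = 24
x0_3 = 244
y0_3 = 164
x1_3 = 292
y1_3 = 212
x0_4 = 160
y0_4 = 92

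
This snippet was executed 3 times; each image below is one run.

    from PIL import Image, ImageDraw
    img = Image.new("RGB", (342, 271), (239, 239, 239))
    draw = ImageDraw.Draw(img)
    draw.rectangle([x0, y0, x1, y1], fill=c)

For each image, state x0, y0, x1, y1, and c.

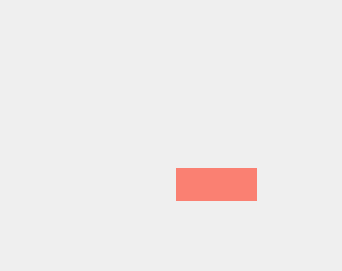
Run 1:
x0 = 176; y0 = 168; x1 = 256; y1 = 200; c = 'salmon'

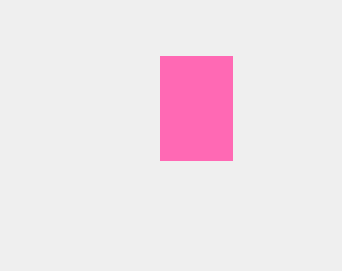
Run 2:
x0 = 160, y0 = 56, x1 = 232, y1 = 160, c = 'hotpink'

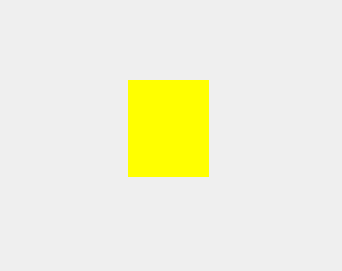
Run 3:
x0 = 128; y0 = 80; x1 = 208; y1 = 176; c = 'yellow'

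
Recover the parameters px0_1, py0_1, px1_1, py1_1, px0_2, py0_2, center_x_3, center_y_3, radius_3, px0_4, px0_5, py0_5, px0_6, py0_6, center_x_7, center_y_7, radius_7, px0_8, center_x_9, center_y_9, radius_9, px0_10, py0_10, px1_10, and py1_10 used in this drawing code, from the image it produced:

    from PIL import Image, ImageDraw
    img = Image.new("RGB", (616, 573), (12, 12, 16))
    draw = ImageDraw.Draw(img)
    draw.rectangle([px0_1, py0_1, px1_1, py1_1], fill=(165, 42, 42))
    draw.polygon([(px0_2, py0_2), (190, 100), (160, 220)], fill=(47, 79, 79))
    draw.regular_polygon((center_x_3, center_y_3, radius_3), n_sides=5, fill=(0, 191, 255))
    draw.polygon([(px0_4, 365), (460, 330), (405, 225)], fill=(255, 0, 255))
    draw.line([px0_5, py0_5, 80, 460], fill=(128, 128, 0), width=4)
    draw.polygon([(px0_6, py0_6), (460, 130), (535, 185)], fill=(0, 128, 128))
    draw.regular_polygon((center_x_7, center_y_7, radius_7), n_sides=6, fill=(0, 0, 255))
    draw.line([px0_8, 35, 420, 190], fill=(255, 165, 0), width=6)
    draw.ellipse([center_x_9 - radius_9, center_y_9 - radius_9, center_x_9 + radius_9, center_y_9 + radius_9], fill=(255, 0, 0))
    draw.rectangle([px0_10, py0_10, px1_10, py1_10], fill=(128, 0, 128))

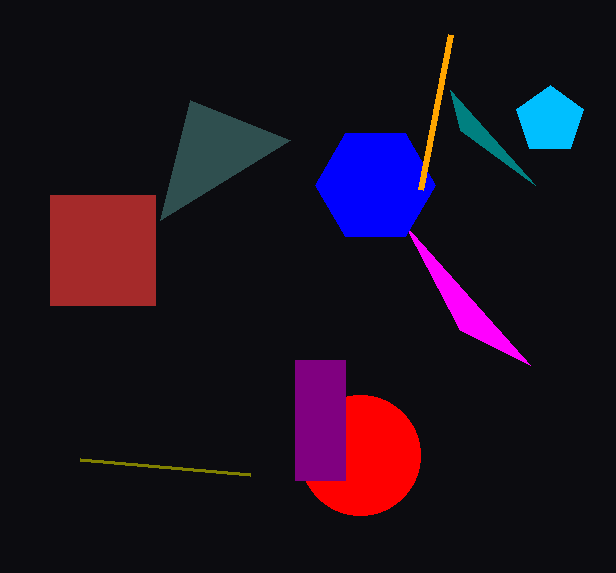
px0_1 = 50
py0_1 = 195
px1_1 = 155
py1_1 = 305
px0_2 = 290
py0_2 = 140
center_x_3 = 550
center_y_3 = 120
radius_3 = 35
px0_4 = 530
px0_5 = 250
py0_5 = 475
px0_6 = 450
py0_6 = 90
center_x_7 = 375
center_y_7 = 185
radius_7 = 60
px0_8 = 450
center_x_9 = 360
center_y_9 = 455
radius_9 = 60
px0_10 = 295
py0_10 = 360
px1_10 = 345
py1_10 = 480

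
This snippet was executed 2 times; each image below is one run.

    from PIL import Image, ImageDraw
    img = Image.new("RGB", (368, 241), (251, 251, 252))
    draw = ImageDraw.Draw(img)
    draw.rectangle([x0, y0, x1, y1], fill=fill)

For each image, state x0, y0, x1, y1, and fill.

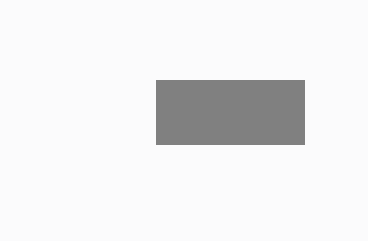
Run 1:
x0 = 156
y0 = 80
x1 = 304
y1 = 144
fill = 'gray'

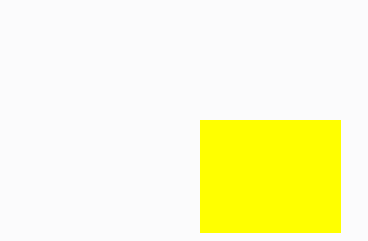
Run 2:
x0 = 200
y0 = 120
x1 = 340
y1 = 232
fill = 'yellow'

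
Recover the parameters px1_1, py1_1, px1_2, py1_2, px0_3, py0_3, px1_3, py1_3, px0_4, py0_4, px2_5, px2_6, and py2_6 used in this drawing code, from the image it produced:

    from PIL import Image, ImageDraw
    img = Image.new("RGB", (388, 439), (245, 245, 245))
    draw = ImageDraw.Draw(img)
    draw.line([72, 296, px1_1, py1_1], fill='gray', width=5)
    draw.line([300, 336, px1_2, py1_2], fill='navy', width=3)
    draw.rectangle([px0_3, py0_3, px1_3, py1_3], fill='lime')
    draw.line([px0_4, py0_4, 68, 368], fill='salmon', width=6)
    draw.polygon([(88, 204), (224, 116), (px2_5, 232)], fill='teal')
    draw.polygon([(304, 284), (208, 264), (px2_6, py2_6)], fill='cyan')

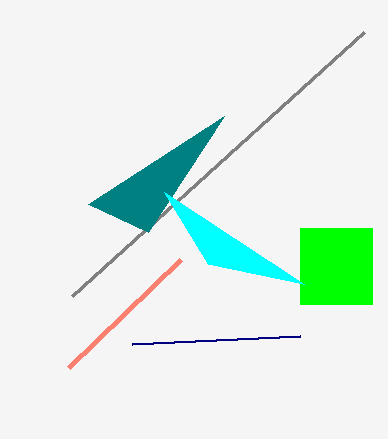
px1_1 = 364, py1_1 = 32, px1_2 = 132, py1_2 = 344, px0_3 = 300, py0_3 = 228, px1_3 = 372, py1_3 = 304, px0_4 = 180, py0_4 = 260, px2_5 = 148, px2_6 = 164, py2_6 = 192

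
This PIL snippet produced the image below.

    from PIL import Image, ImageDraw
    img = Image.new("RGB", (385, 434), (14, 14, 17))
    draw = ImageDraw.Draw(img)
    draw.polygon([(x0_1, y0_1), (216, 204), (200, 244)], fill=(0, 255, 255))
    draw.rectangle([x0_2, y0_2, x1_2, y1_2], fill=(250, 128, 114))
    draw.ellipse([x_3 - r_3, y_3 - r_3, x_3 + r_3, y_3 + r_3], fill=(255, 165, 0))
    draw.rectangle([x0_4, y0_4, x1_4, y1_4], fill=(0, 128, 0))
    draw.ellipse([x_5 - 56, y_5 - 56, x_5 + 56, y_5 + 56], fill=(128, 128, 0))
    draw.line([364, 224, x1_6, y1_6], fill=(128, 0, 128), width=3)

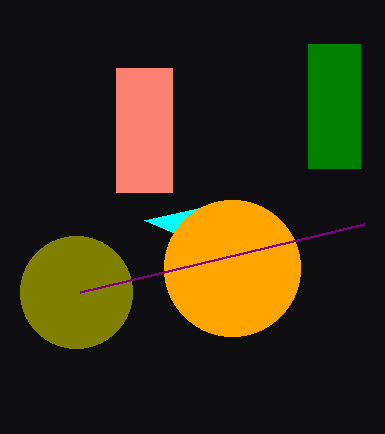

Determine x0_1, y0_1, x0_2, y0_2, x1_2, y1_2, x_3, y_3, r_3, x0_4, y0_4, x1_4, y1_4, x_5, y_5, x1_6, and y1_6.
x0_1 = 144
y0_1 = 220
x0_2 = 116
y0_2 = 68
x1_2 = 172
y1_2 = 192
x_3 = 232
y_3 = 268
r_3 = 68
x0_4 = 308
y0_4 = 44
x1_4 = 360
y1_4 = 168
x_5 = 76
y_5 = 292
x1_6 = 80
y1_6 = 292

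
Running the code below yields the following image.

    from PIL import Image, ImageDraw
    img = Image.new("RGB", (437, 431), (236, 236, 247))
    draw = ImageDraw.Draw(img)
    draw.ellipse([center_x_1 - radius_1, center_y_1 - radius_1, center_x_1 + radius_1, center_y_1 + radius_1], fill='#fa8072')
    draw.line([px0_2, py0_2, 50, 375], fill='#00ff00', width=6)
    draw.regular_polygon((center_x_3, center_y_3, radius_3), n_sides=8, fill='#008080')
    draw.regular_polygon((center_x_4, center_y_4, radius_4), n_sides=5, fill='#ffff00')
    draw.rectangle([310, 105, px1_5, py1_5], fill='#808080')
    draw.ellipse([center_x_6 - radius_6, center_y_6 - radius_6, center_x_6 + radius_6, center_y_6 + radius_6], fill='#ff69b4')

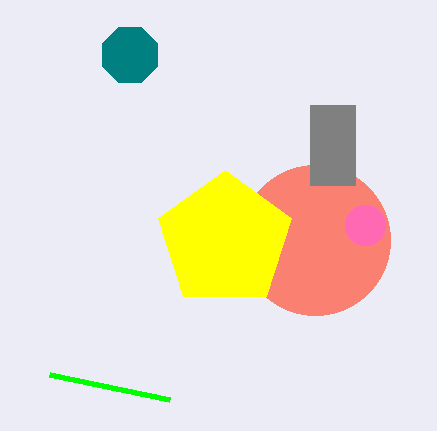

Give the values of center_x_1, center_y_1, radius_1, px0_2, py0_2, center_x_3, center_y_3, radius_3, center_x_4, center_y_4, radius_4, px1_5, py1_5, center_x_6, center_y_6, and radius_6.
center_x_1 = 315; center_y_1 = 240; radius_1 = 75; px0_2 = 170; py0_2 = 400; center_x_3 = 130; center_y_3 = 55; radius_3 = 30; center_x_4 = 225; center_y_4 = 240; radius_4 = 70; px1_5 = 355; py1_5 = 185; center_x_6 = 365; center_y_6 = 225; radius_6 = 20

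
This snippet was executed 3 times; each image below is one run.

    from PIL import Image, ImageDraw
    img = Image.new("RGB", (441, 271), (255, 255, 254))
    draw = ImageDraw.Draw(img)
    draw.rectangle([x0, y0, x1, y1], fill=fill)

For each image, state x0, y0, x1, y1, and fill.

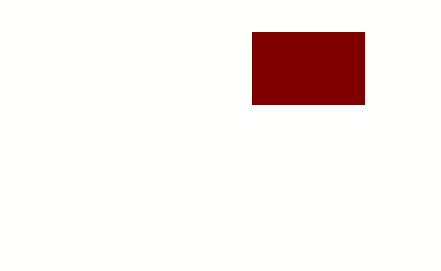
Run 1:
x0 = 252; y0 = 32; x1 = 364; y1 = 104; fill = 'maroon'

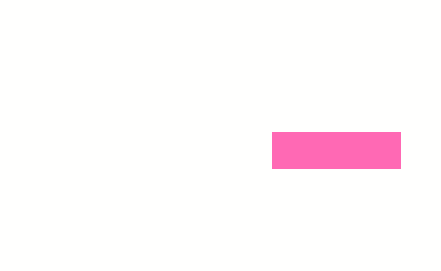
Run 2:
x0 = 272; y0 = 132; x1 = 400; y1 = 168; fill = 'hotpink'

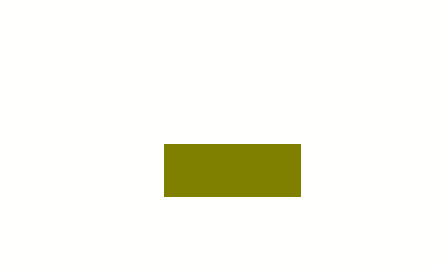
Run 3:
x0 = 164, y0 = 144, x1 = 300, y1 = 196, fill = 'olive'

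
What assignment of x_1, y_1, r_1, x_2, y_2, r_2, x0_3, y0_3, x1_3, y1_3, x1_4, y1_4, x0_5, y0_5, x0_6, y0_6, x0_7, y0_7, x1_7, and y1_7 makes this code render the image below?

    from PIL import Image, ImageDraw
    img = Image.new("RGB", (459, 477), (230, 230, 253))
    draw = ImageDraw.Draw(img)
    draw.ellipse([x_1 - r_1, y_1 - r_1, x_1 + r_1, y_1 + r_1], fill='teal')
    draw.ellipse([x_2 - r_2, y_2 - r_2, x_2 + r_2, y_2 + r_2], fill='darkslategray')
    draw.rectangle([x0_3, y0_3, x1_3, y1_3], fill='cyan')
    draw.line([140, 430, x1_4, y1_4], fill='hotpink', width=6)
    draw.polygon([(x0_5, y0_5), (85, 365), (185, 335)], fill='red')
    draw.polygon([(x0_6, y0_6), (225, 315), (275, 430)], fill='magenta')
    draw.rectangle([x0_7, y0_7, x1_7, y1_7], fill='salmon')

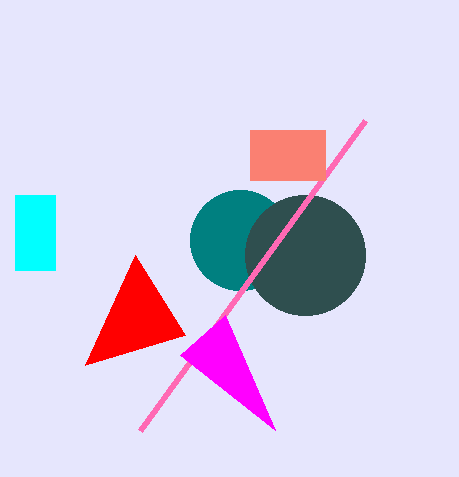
x_1 = 240, y_1 = 240, r_1 = 50, x_2 = 305, y_2 = 255, r_2 = 60, x0_3 = 15, y0_3 = 195, x1_3 = 55, y1_3 = 270, x1_4 = 365, y1_4 = 120, x0_5 = 135, y0_5 = 255, x0_6 = 180, y0_6 = 355, x0_7 = 250, y0_7 = 130, x1_7 = 325, y1_7 = 180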